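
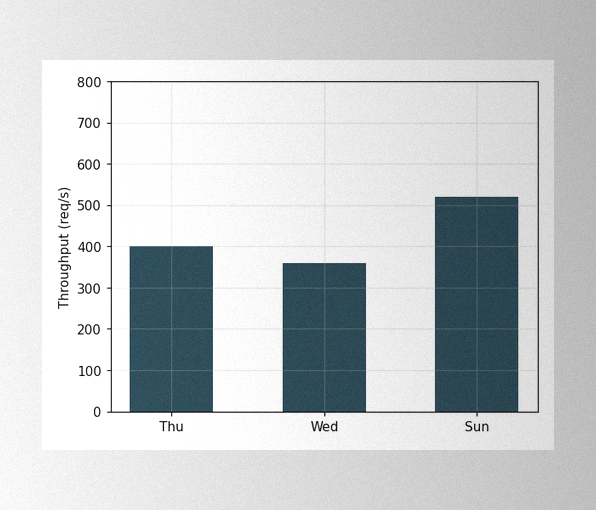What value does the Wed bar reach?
360req/s

The image has some photo noise and uneven lighting. Reading along the chart's y-axis, the Wed bar reaches 360req/s.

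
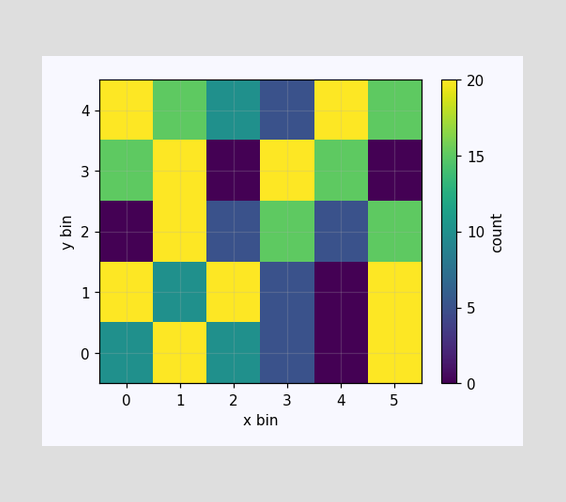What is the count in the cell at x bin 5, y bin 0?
20

Matching the cell (5, 0) against the colorbar gives 20.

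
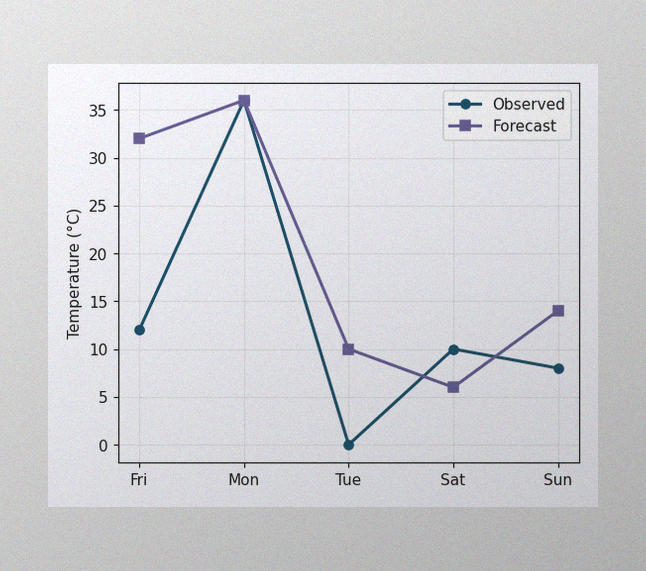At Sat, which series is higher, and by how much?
Observed, by 4°C

The image has some photo noise and uneven lighting. At Sat, Observed sits above the other line by 4°C.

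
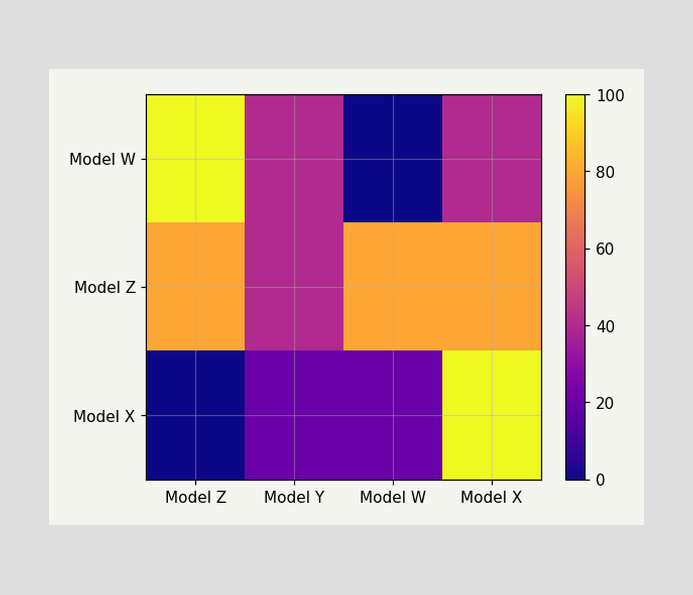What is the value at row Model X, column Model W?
20

Matching cell (Model X, Model W) against the colorbar gives 20.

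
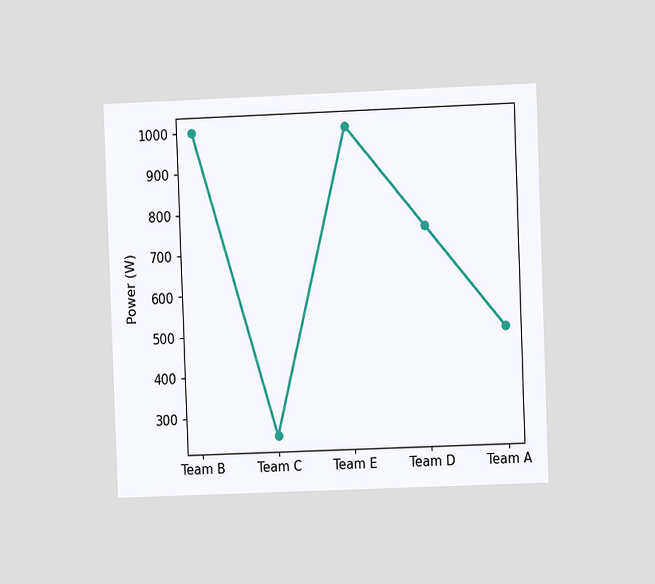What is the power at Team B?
The chart is tilted about 2° counter-clockwise and viewed at a slight angle. At Team B, the line is at 1000W.

1000W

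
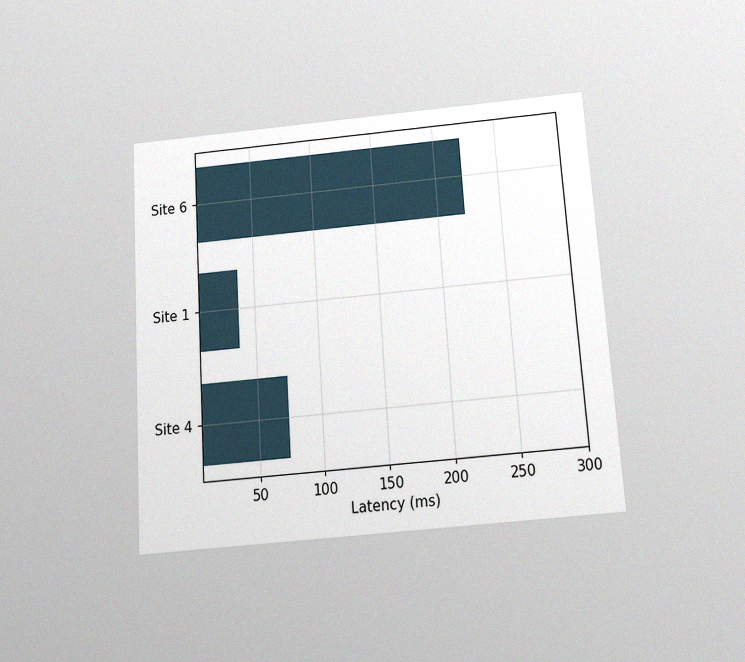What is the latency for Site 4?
74ms

The chart is tilted about 4° counter-clockwise and viewed slightly from below, with some photo noise. Reading along the chart's x-axis, the Site 4 bar reaches 74ms.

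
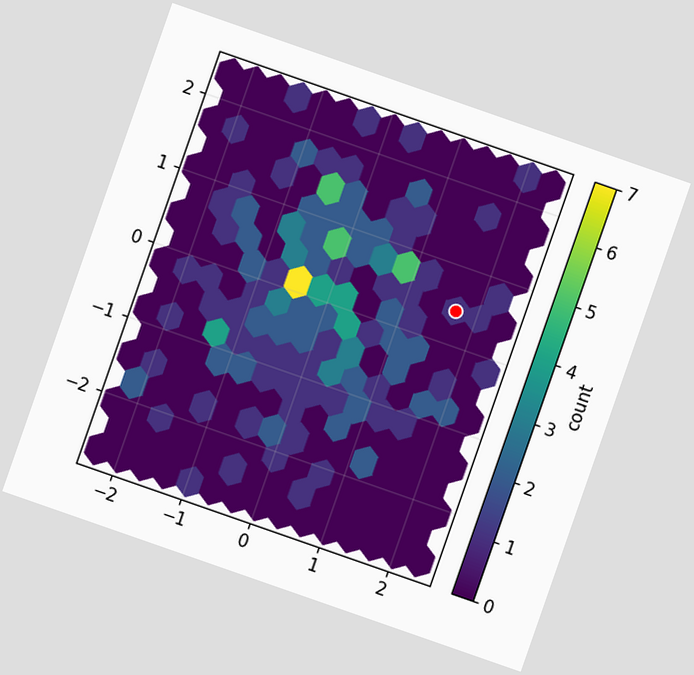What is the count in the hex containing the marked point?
1

The chart is tilted about 19° clockwise. The marked hex reads 1 on the colorbar.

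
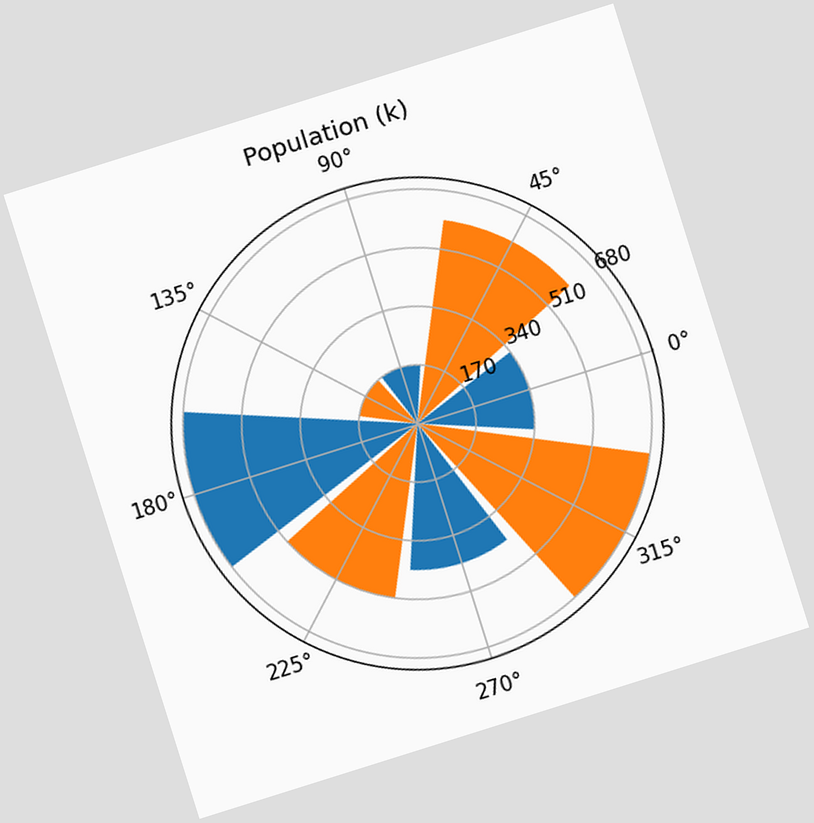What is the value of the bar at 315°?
The chart is tilted about 17° counter-clockwise. The bar at 315° reaches 680k on the radial axis.

680k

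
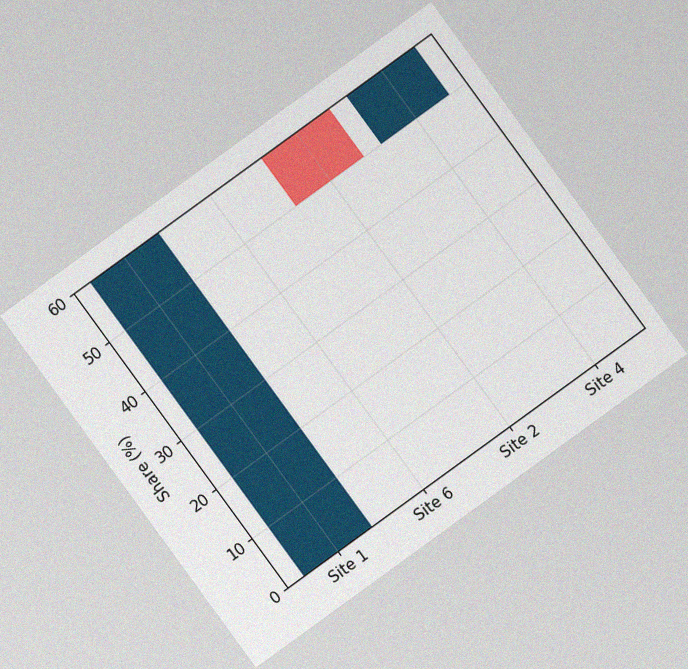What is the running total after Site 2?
50%

The chart is tilted about 36° counter-clockwise, with some photo noise. After Site 2 the running total reaches 50%.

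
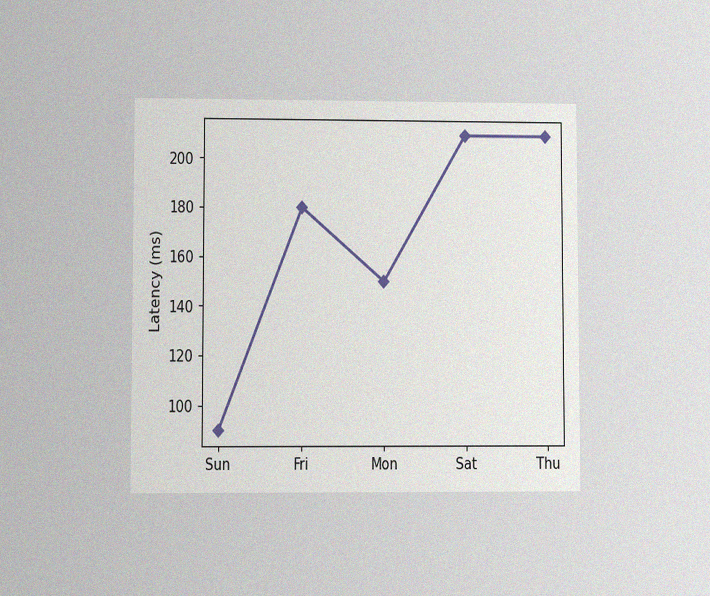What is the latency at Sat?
The chart is viewed at a slight angle, with some photo noise. At Sat, the line is at 210ms.

210ms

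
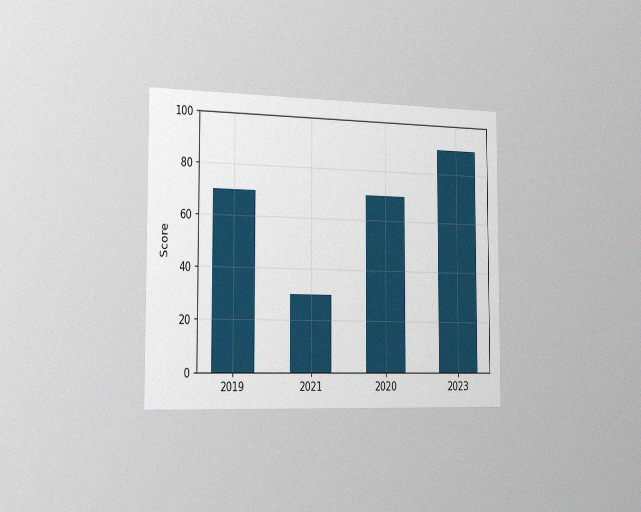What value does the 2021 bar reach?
30

The chart is viewed slightly from the left, with some photo noise. Reading along the chart's y-axis, the 2021 bar reaches 30.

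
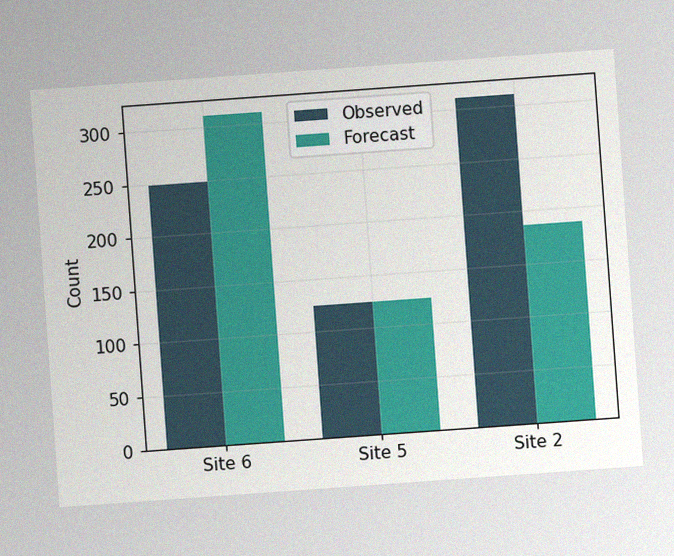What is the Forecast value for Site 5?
The chart is tilted about 4° counter-clockwise, with some photo noise. The Forecast bar at Site 5 reaches 124 on the y-axis.

124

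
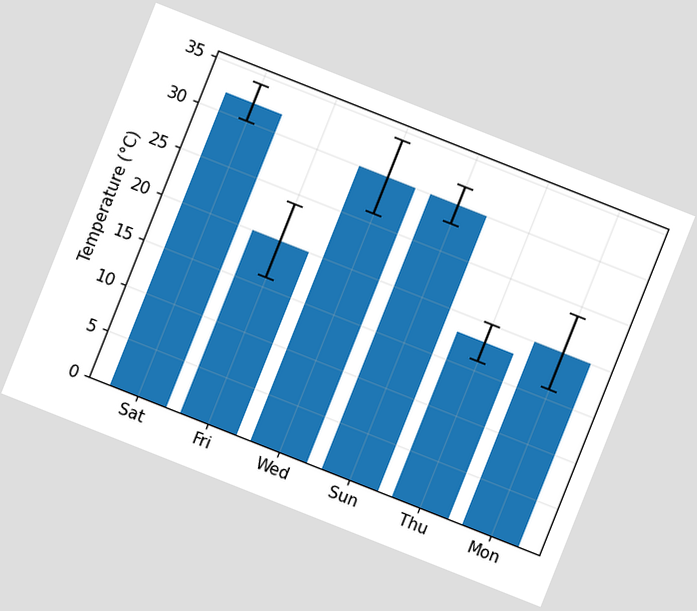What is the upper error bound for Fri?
The chart is tilted about 22° clockwise. The Fri bar's upper whisker reaches 24°C.

24°C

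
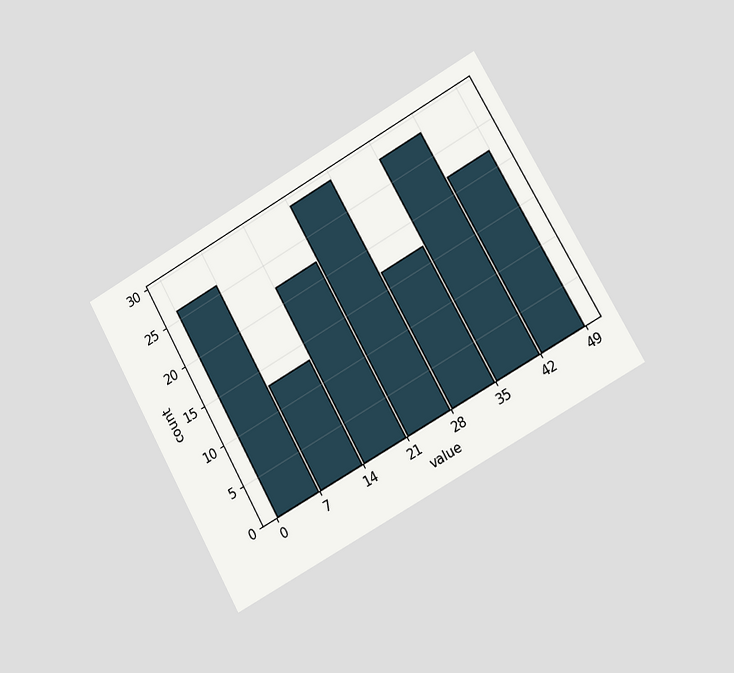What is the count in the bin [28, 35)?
17

The chart is tilted about 29° counter-clockwise and viewed slightly from the right. The [28, 35) bin has height 17.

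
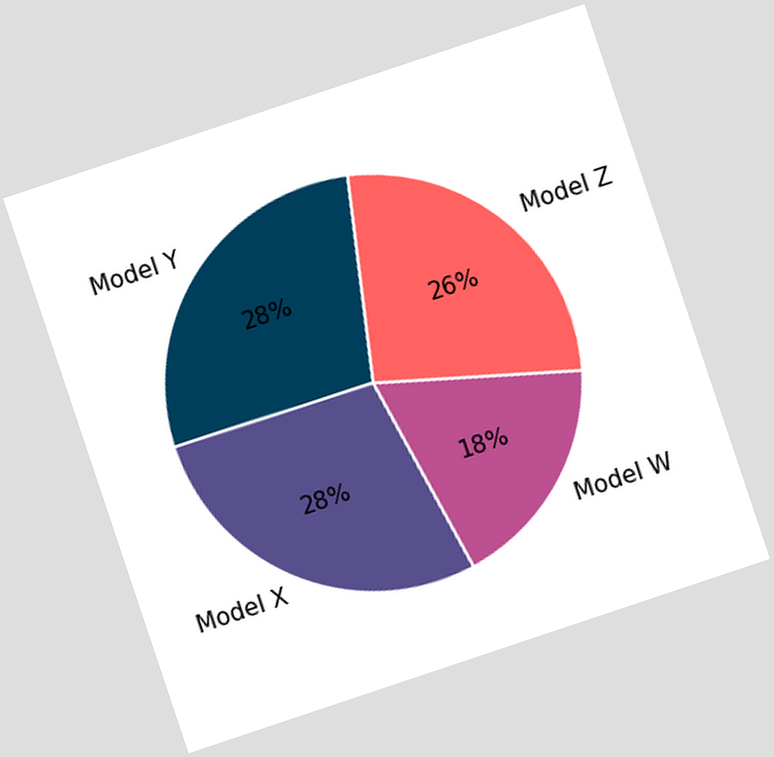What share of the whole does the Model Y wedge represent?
The chart is tilted about 18° counter-clockwise. The Model Y slice takes up 28% of the pie.

28%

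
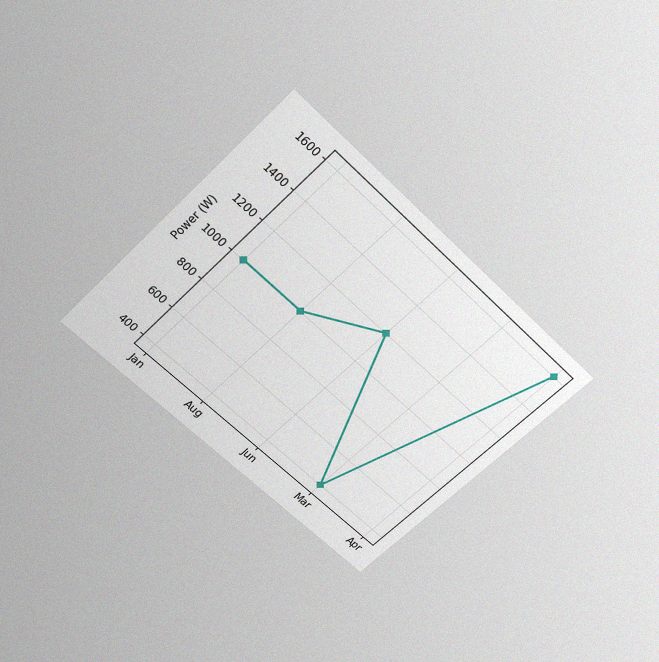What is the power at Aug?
The chart is tilted about 45° clockwise and viewed slightly from above, with some photo noise. At Aug, the line is at 1000W.

1000W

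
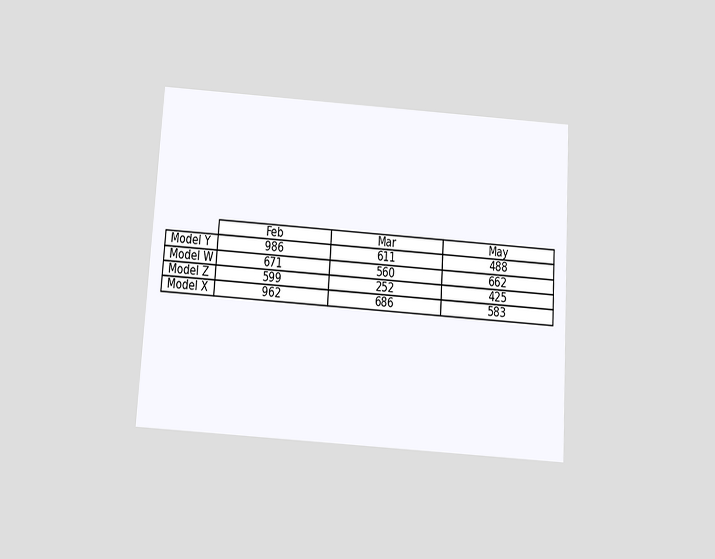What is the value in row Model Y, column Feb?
The chart is tilted about 4° clockwise and viewed slightly from below. The (Model Y, Feb) cell reads 986.

986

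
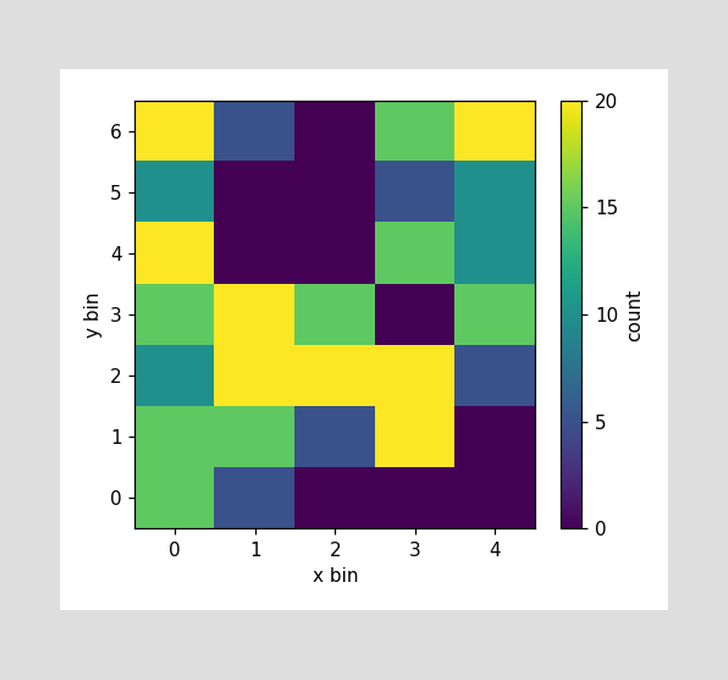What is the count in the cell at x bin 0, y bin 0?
15

Matching the cell (0, 0) against the colorbar gives 15.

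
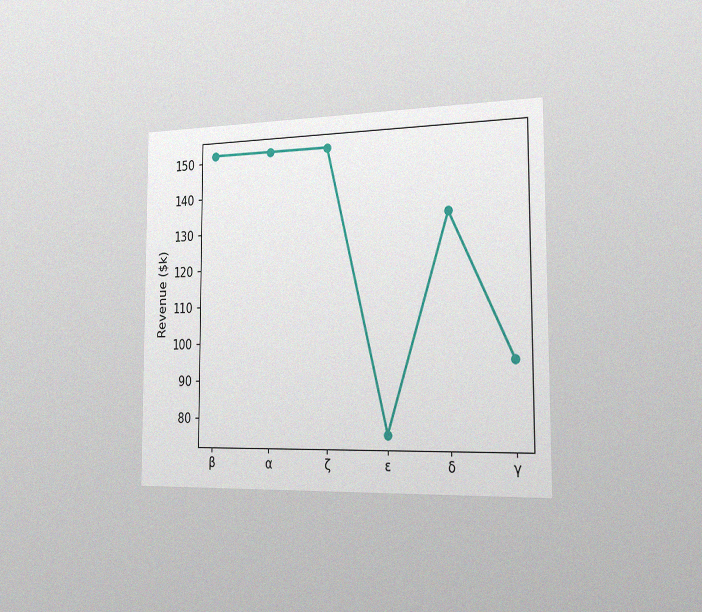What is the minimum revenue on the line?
The chart is viewed slightly from the right, with some photo noise. The lowest point is at ε, and reading across to the y-axis gives $76k.

$76k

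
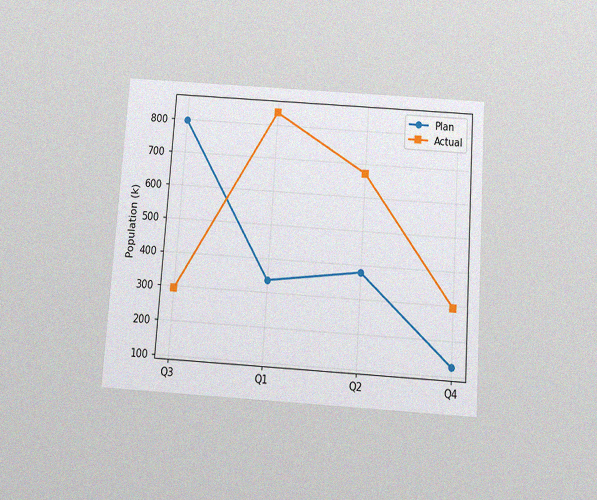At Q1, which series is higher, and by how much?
Actual, by 504k

The chart is tilted about 4° clockwise and viewed slightly from below, with some photo noise. At Q1, Actual sits above the other line by 504k.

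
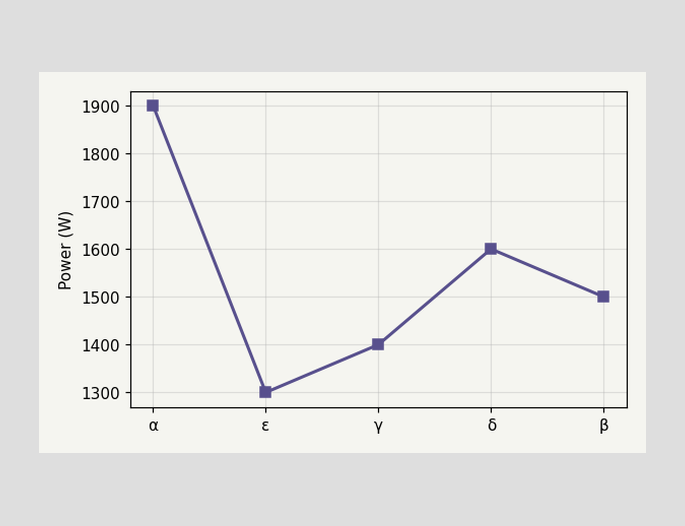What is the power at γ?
At γ, the line is at 1400W.

1400W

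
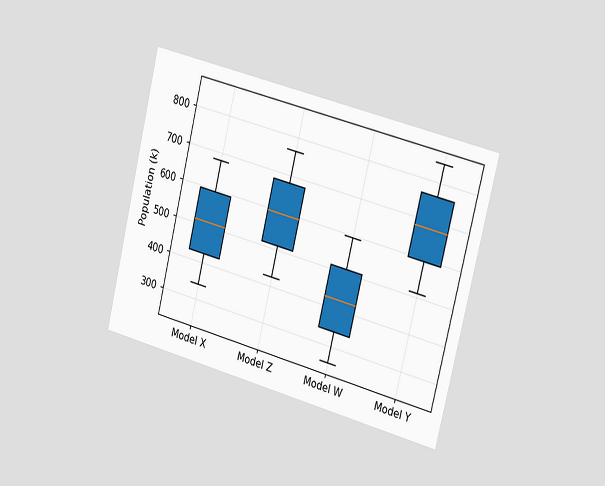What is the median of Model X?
510k

The chart is tilted about 14° clockwise and viewed slightly from the right. The median line in the Model X box sits at 510k.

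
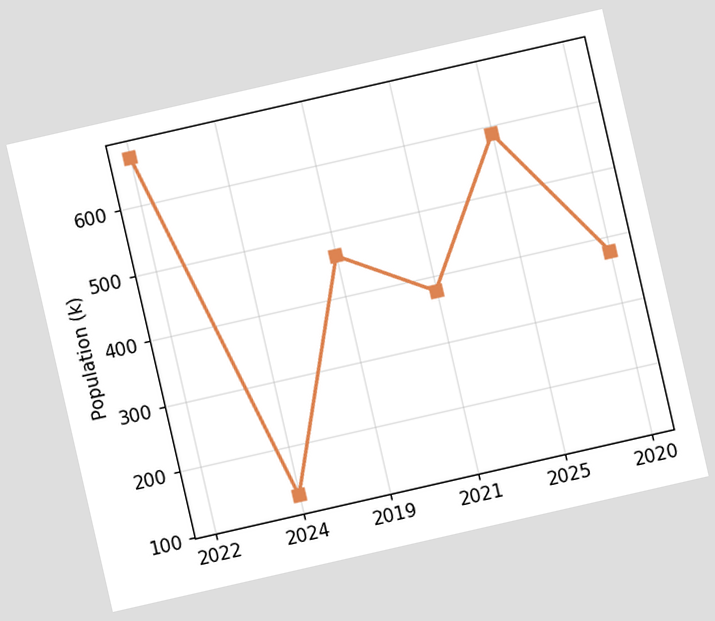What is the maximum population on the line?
672k

The chart is tilted about 13° counter-clockwise. The highest point is at 2022, and reading across to the y-axis gives 672k.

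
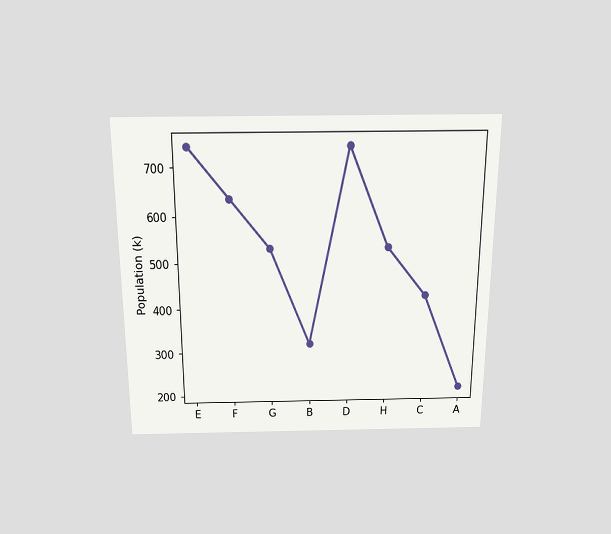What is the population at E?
742k

The chart is viewed slightly from above. At E, the line is at 742k.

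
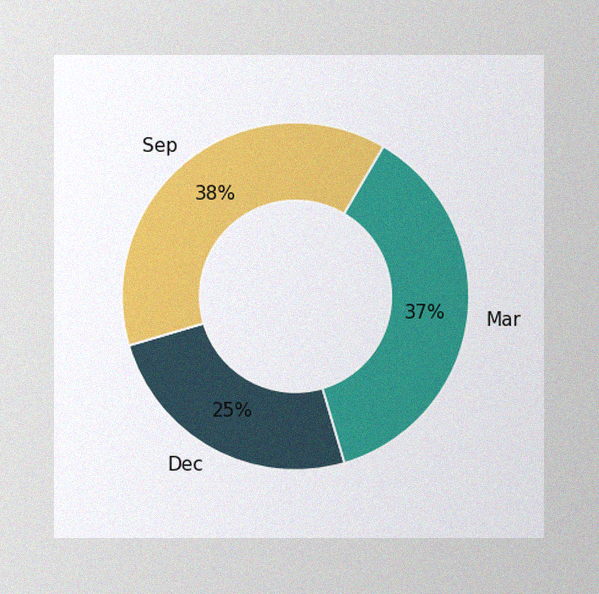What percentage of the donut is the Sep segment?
The image has some photo noise and uneven lighting. The Sep segment takes up 38% of the ring.

38%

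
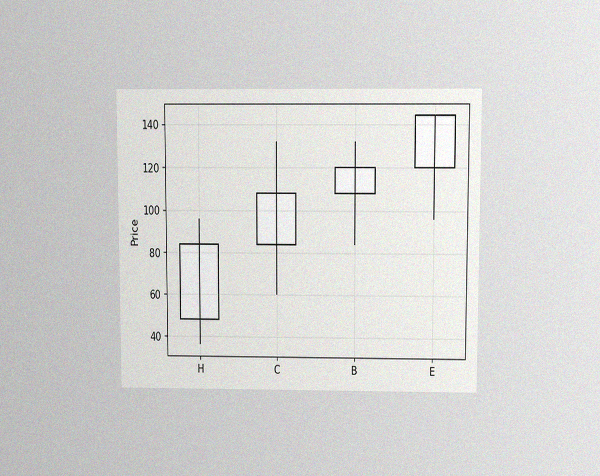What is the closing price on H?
84

The chart is viewed slightly from above, with some photo noise. The H candle closes at 84.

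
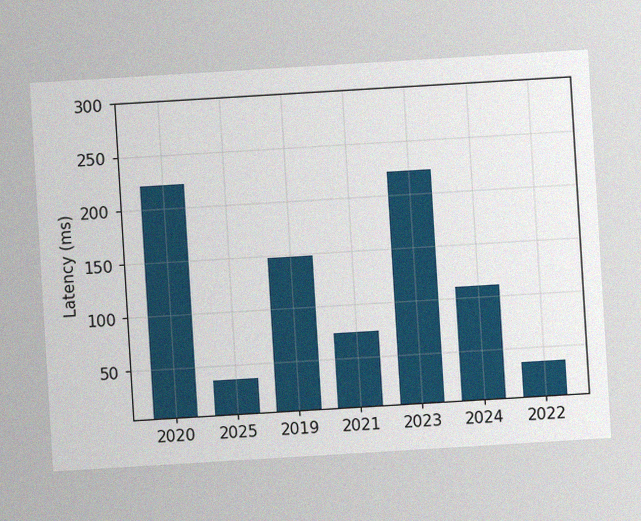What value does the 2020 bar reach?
222ms

The chart is tilted about 3° counter-clockwise, with some photo noise. Reading along the chart's y-axis, the 2020 bar reaches 222ms.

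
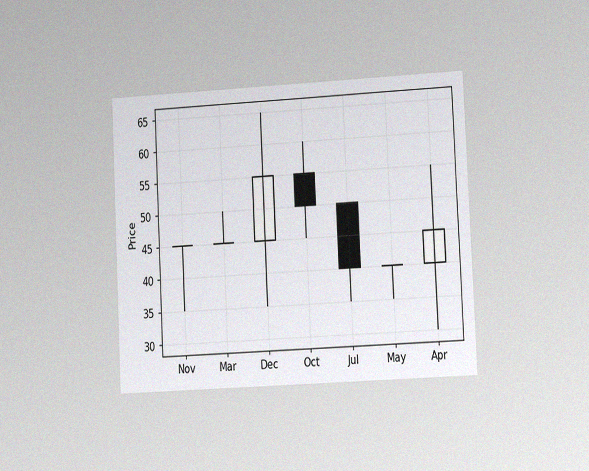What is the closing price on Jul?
40

The chart is tilted about 3° counter-clockwise and viewed at a slight angle, with some photo noise. The Jul candle closes at 40.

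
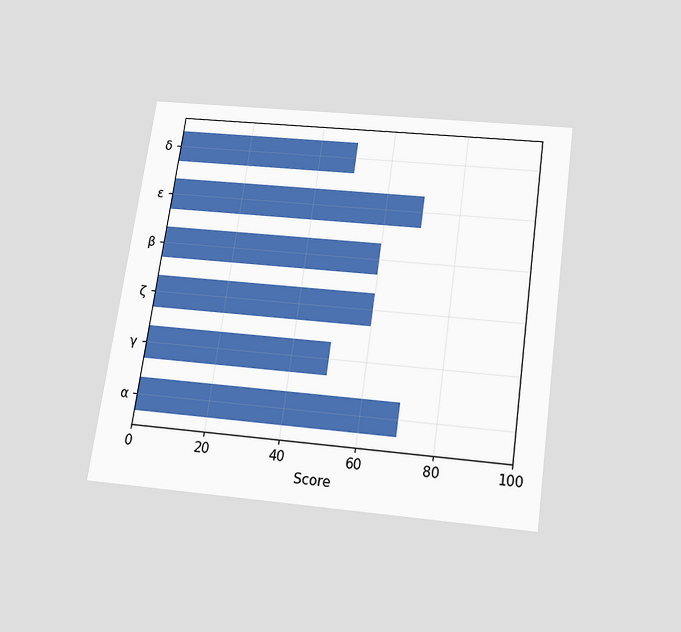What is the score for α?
The chart is tilted about 8° clockwise and viewed slightly from below. Reading along the chart's x-axis, the α bar reaches 70.

70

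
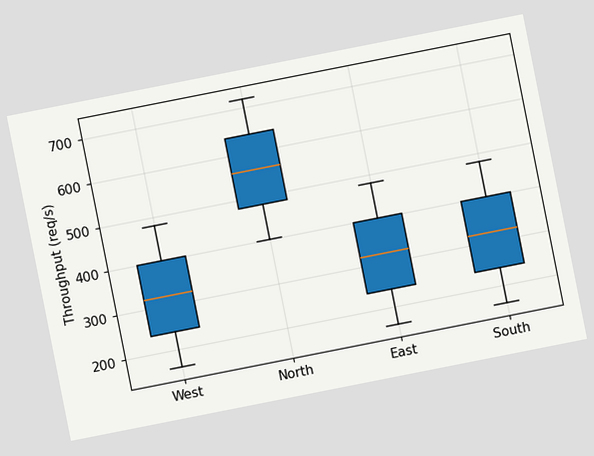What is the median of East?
The chart is tilted about 11° counter-clockwise. The median line in the East box sits at 320req/s.

320req/s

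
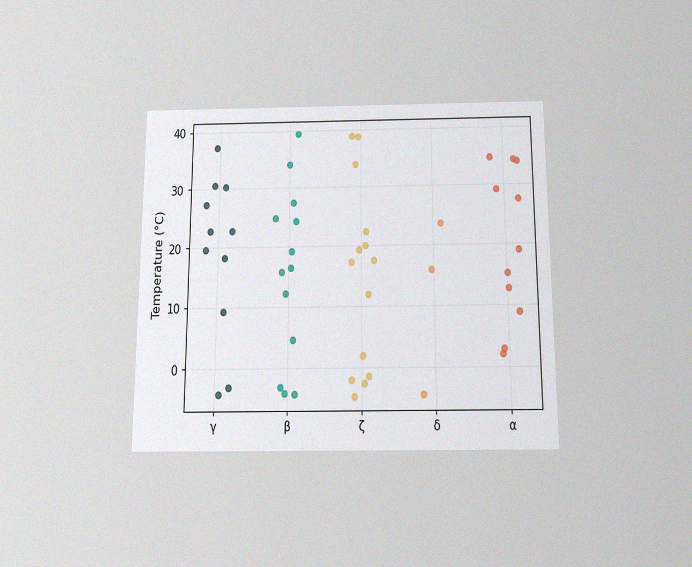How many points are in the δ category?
3

The chart is viewed slightly from below, with some photo noise. Counting the markers in the δ column gives 3.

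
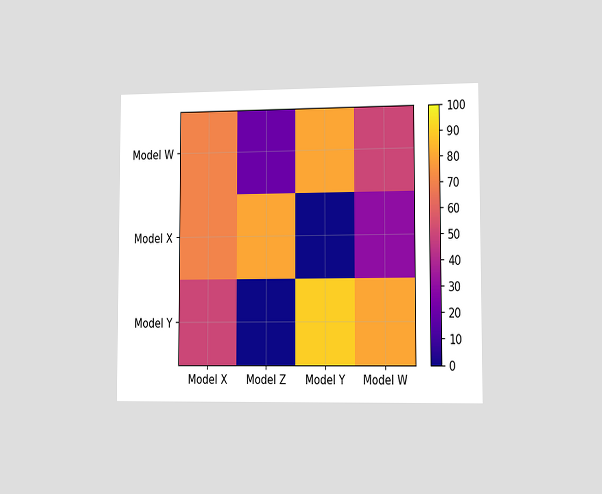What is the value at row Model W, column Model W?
The chart is viewed slightly from the right. Matching cell (Model W, Model W) against the colorbar gives 50.

50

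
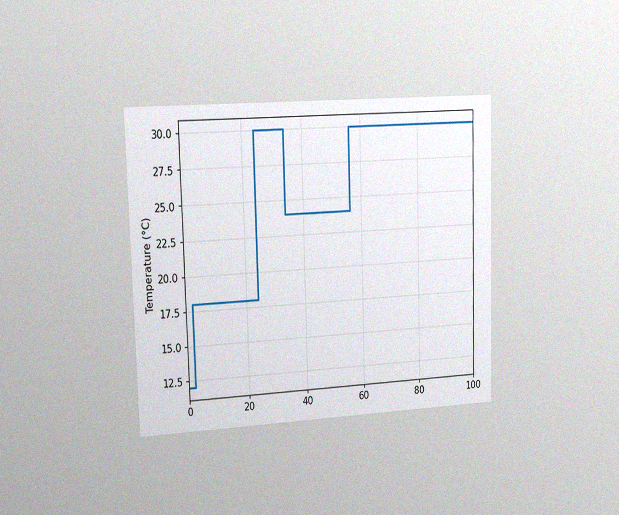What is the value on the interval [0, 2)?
12°C

The chart is viewed slightly from the left, with some photo noise. On [0, 2) the step sits at 12°C.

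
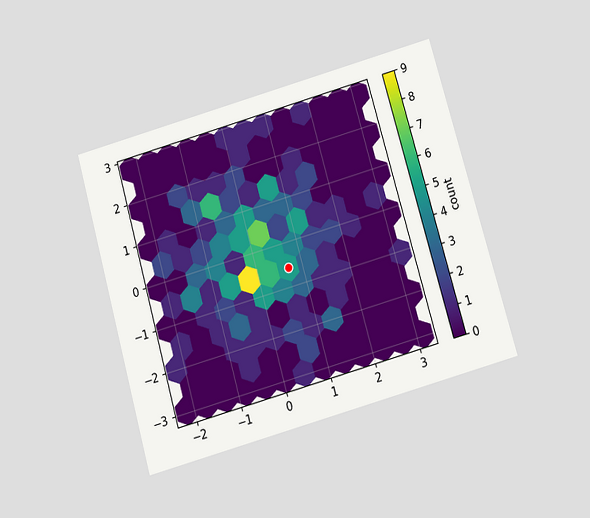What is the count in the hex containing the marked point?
The chart is tilted about 16° counter-clockwise and viewed slightly from below. The marked hex reads 5 on the colorbar.

5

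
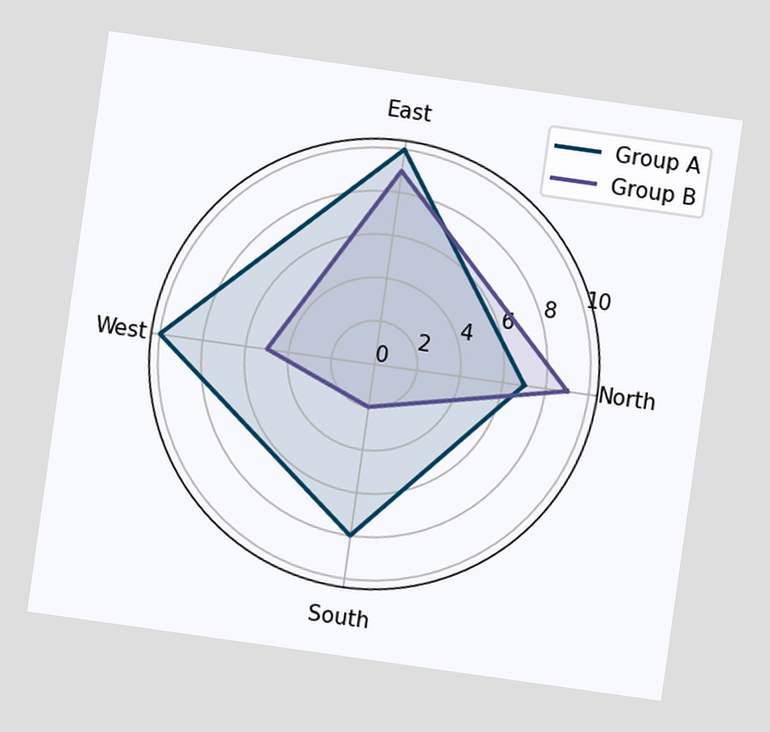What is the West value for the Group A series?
The chart is tilted about 8° clockwise. On the West axis, Group A reaches 10.

10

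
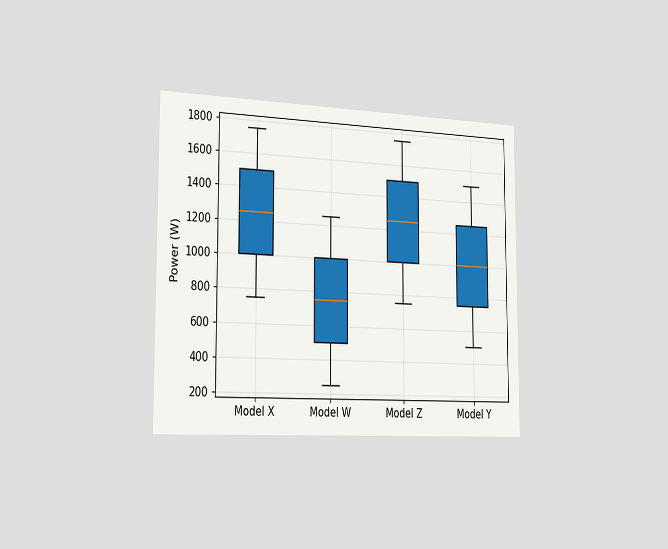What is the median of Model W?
750W

The chart is viewed slightly from the left. The median line in the Model W box sits at 750W.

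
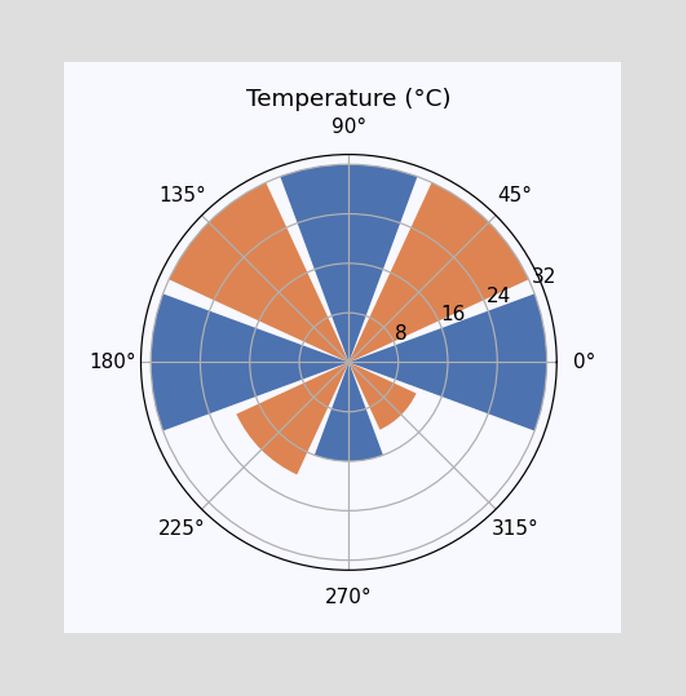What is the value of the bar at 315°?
The bar at 315° reaches 12°C on the radial axis.

12°C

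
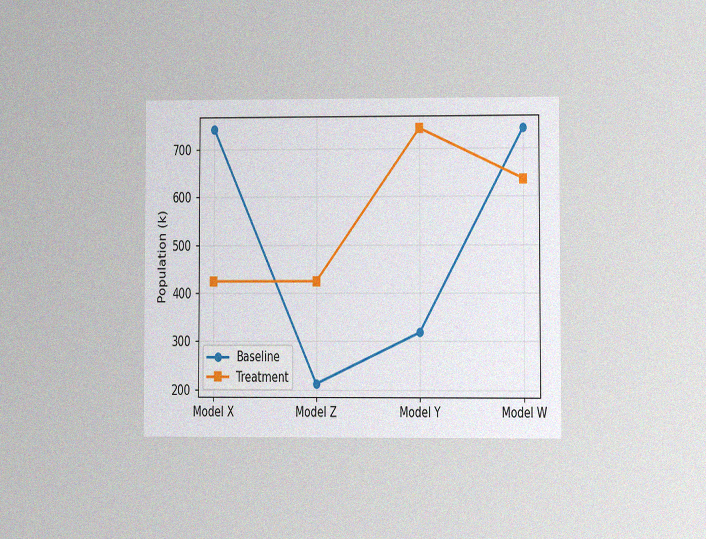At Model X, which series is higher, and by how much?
Baseline, by 318k

The chart is viewed at a slight angle, with some photo noise. At Model X, Baseline sits above the other line by 318k.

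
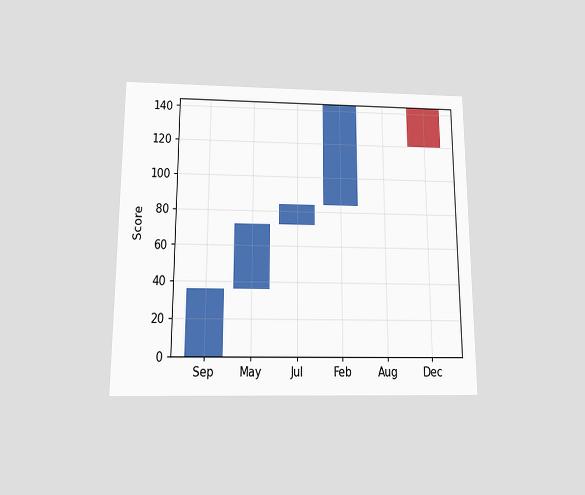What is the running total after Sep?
36

The chart is viewed slightly from below. After Sep the running total reaches 36.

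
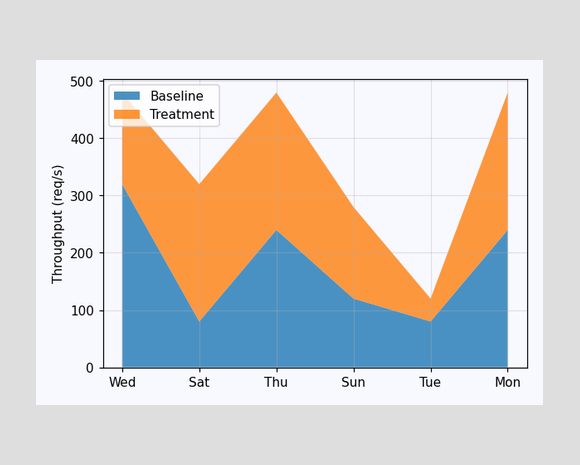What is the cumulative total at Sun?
280req/s

The stacked total at Sun reaches 280req/s.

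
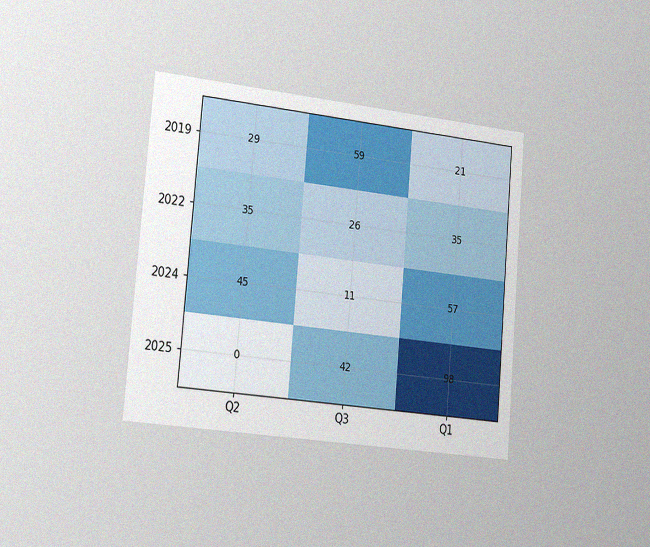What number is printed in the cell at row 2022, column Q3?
The chart is tilted about 5° clockwise and viewed slightly from the left, with some photo noise. The (2022, Q3) cell reads 26.

26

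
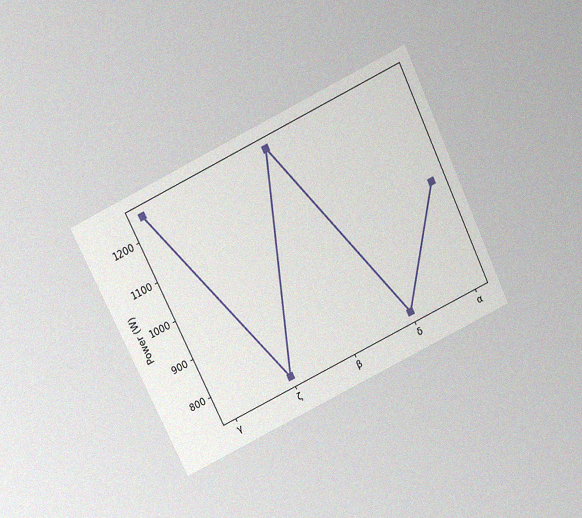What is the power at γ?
The chart is tilted about 26° counter-clockwise and viewed slightly from above, with some photo noise. At γ, the line is at 1250W.

1250W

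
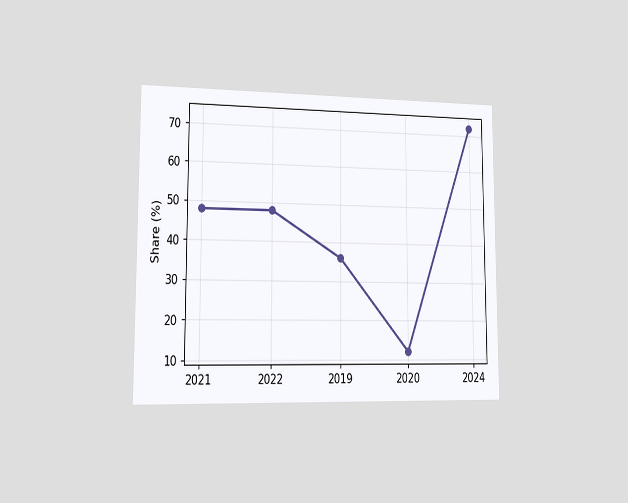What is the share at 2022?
48%

The chart is viewed slightly from the left. At 2022, the line is at 48%.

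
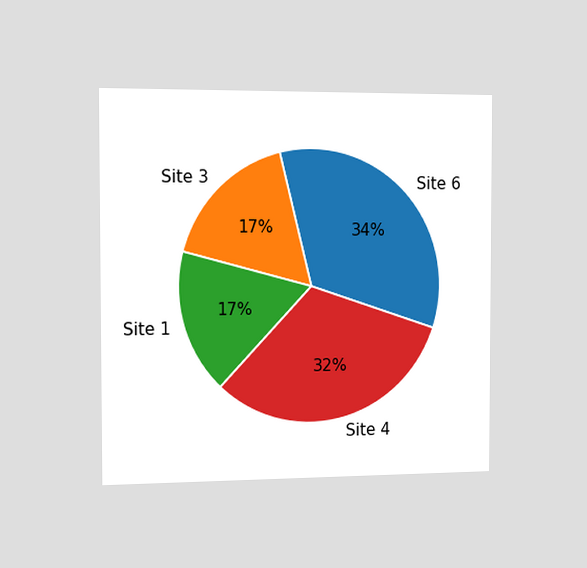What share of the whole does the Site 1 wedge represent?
The chart is viewed slightly from the left. The Site 1 slice takes up 17% of the pie.

17%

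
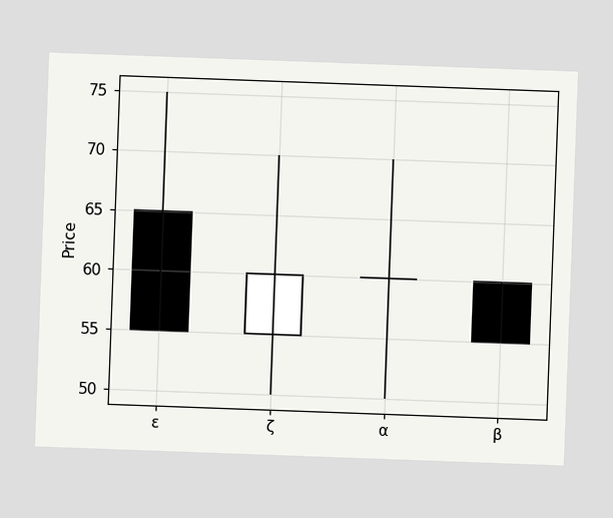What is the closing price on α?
60

The chart is tilted about 2° clockwise. The α candle closes at 60.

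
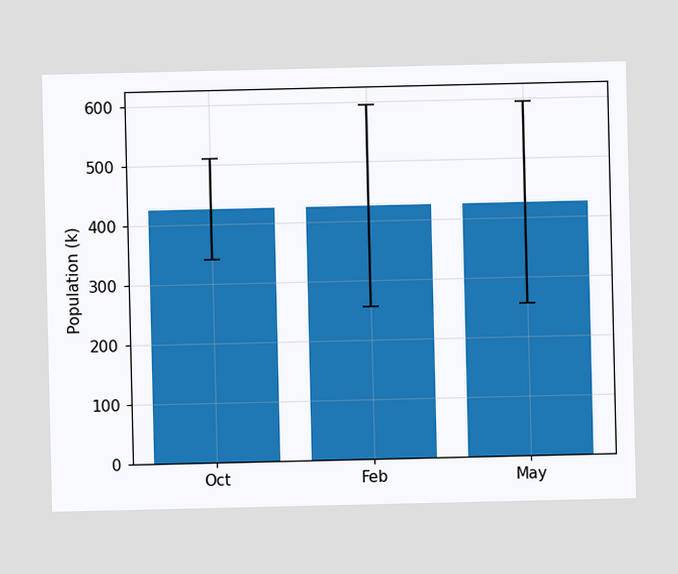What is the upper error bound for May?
The May bar's upper whisker reaches 595k.

595k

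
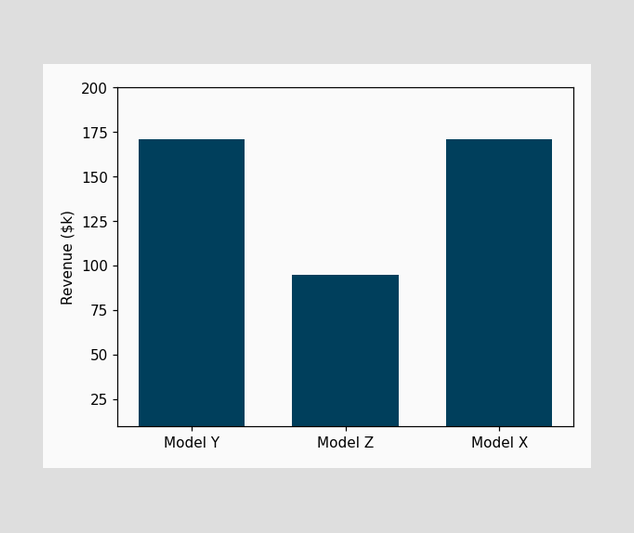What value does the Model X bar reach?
Reading along the chart's y-axis, the Model X bar reaches $171k.

$171k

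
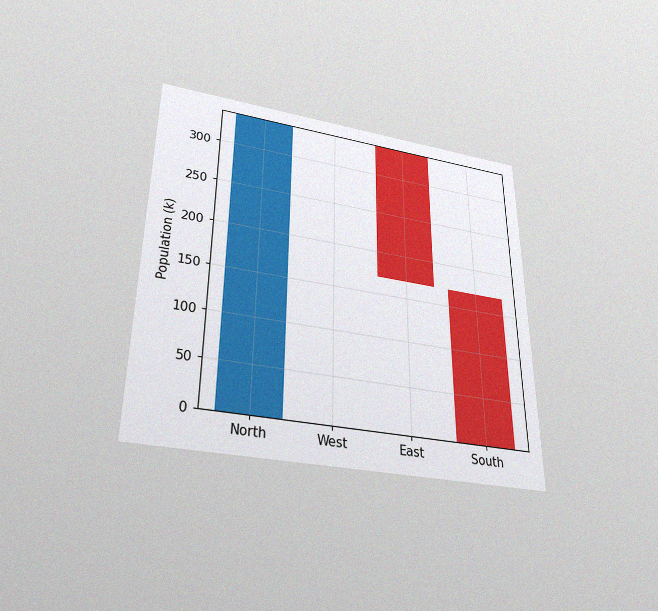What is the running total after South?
The chart is viewed slightly from below, with some photo noise. After South the running total reaches 0k.

0k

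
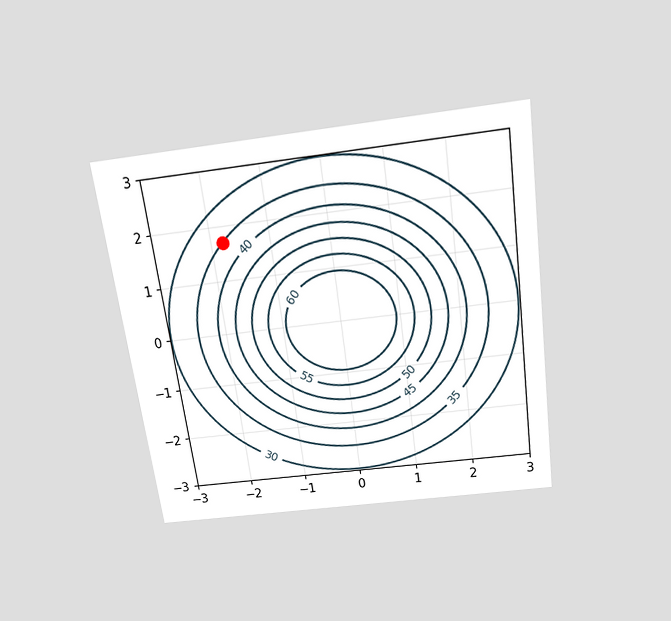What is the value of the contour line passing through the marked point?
35

The chart is tilted about 8° counter-clockwise and viewed slightly from above. The marked point sits on the contour labelled 35.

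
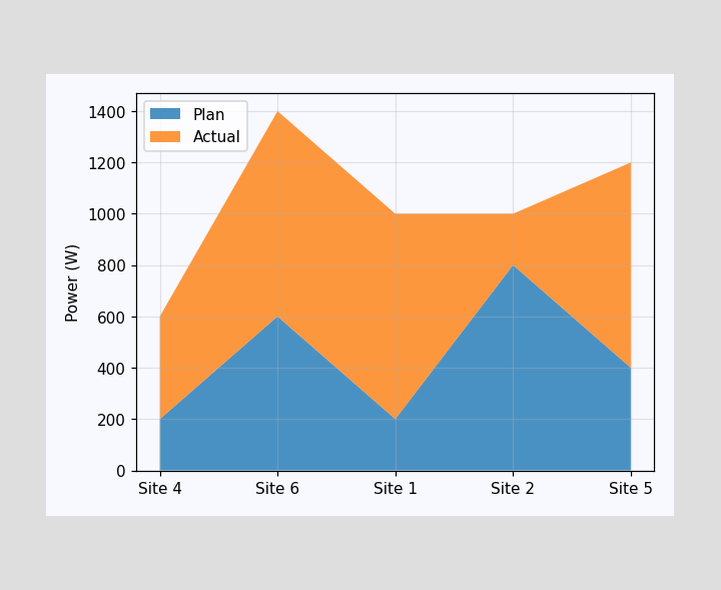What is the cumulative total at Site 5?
1200W

The stacked total at Site 5 reaches 1200W.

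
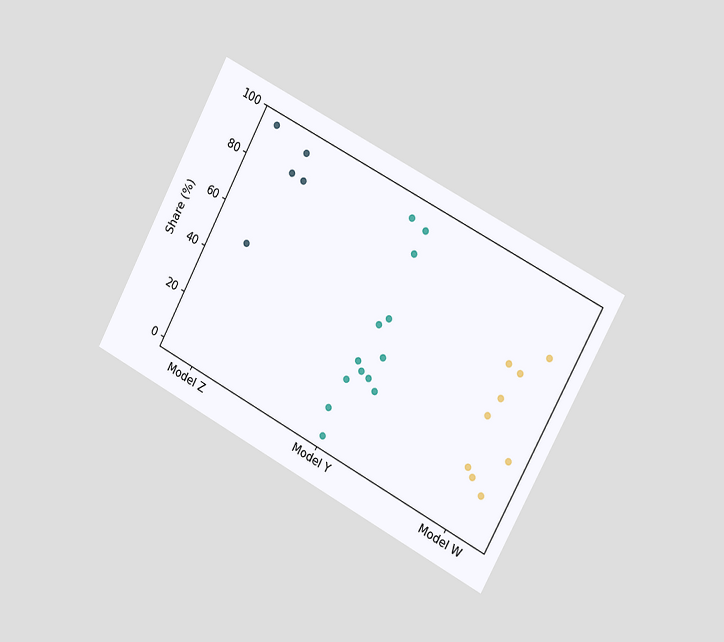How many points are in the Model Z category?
The chart is tilted about 28° clockwise and viewed slightly from the right. Counting the markers in the Model Z column gives 5.

5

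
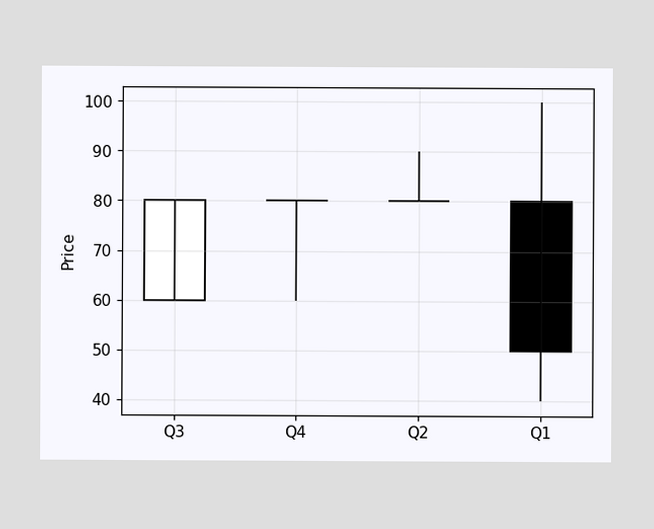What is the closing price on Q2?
80

The Q2 candle closes at 80.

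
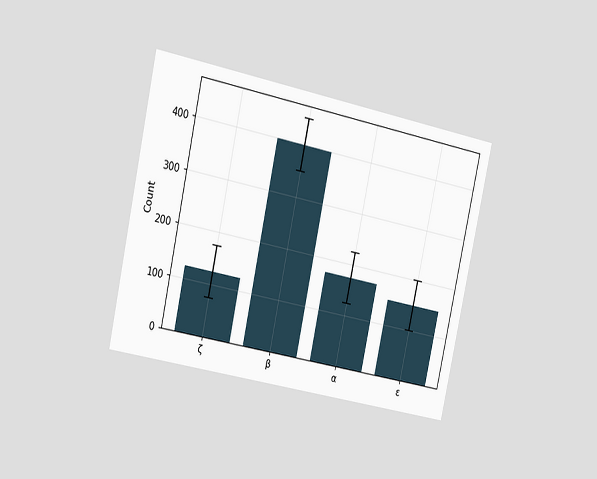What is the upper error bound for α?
The chart is tilted about 12° clockwise and viewed slightly from the left. The α bar's upper whisker reaches 225.

225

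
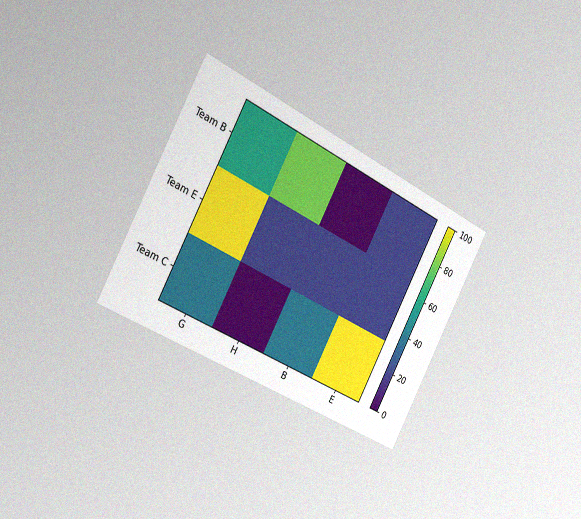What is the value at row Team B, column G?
The chart is tilted about 28° clockwise and viewed slightly from the left, with some photo noise. Matching cell (Team B, G) against the colorbar gives 60.

60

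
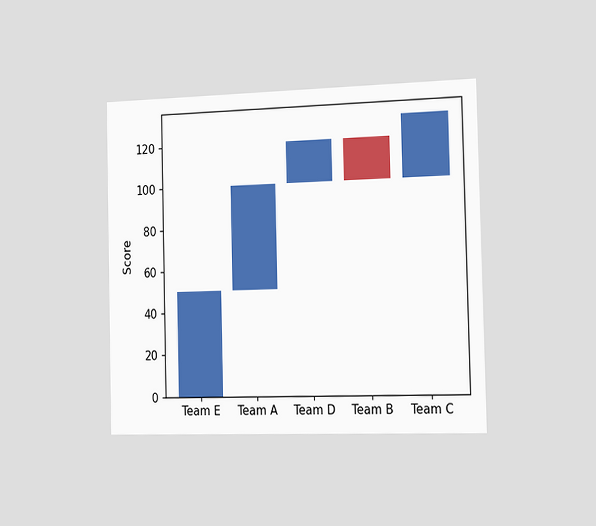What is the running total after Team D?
The chart is viewed slightly from the right. After Team D the running total reaches 120.

120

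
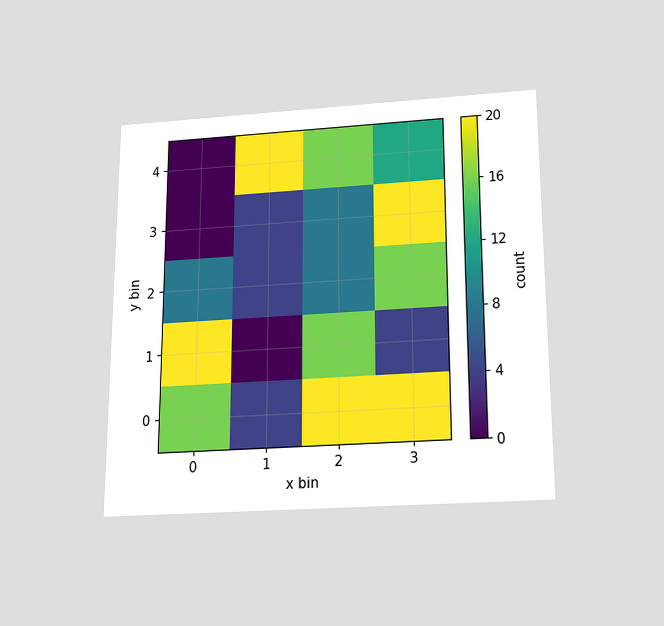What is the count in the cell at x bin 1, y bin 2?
4

The chart is viewed slightly from below. Matching the cell (1, 2) against the colorbar gives 4.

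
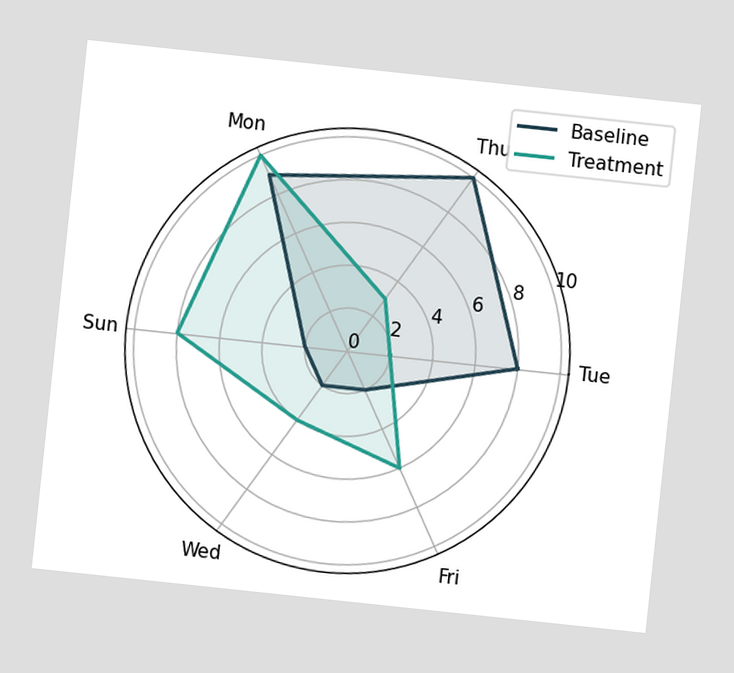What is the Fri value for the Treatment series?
6

The chart is tilted about 6° clockwise. On the Fri axis, Treatment reaches 6.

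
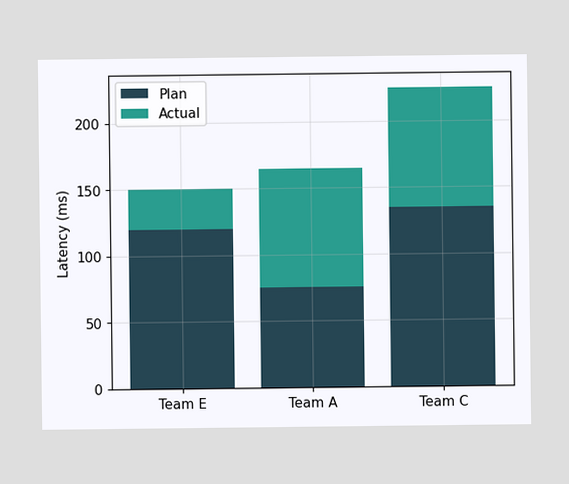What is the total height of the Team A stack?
165ms

The Team A stack's top reaches 165ms on the y-axis.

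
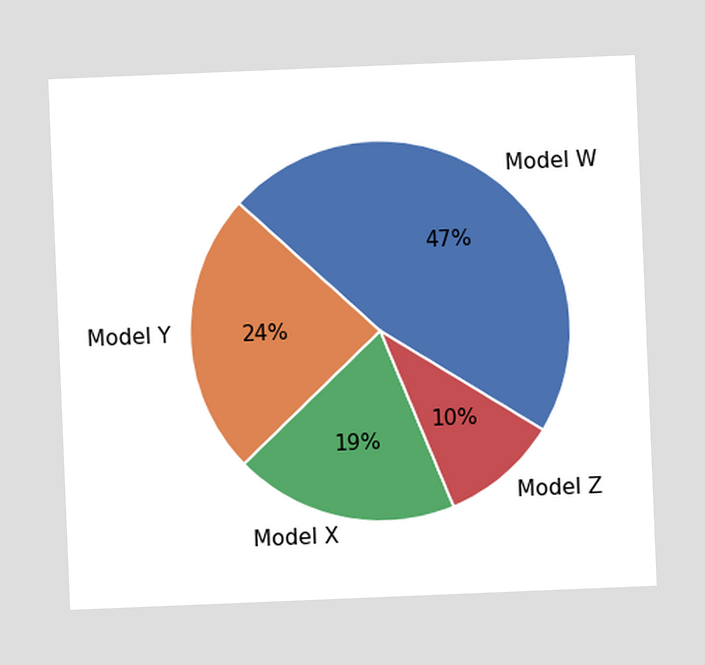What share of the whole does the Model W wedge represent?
The chart is tilted about 2° counter-clockwise. The Model W slice takes up 47% of the pie.

47%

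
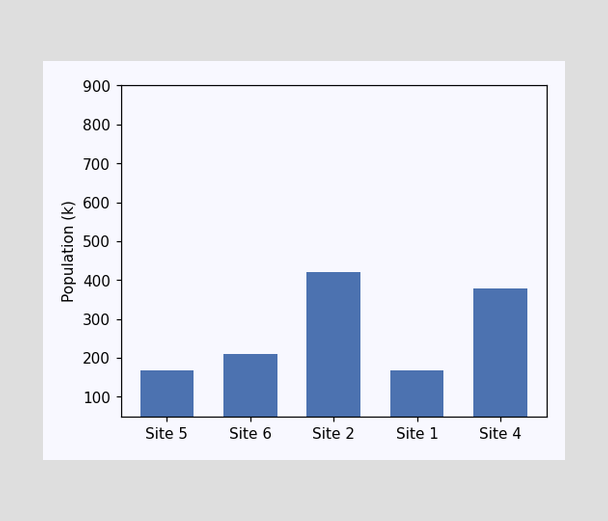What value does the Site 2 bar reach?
420k

Reading along the chart's y-axis, the Site 2 bar reaches 420k.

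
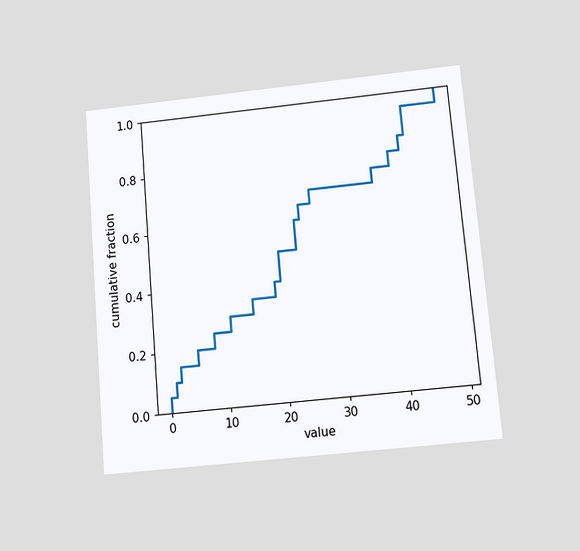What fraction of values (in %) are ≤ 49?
100%

The chart is tilted about 5° counter-clockwise and viewed slightly from below. At x=49 the ECDF step is at 100%.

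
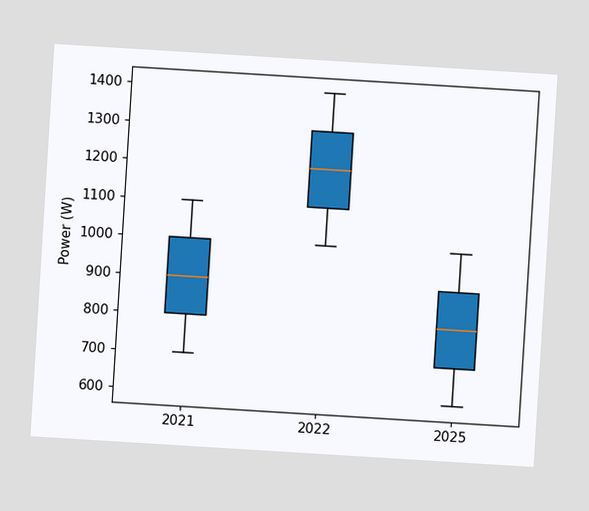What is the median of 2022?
The chart is tilted about 4° clockwise. The median line in the 2022 box sits at 1200W.

1200W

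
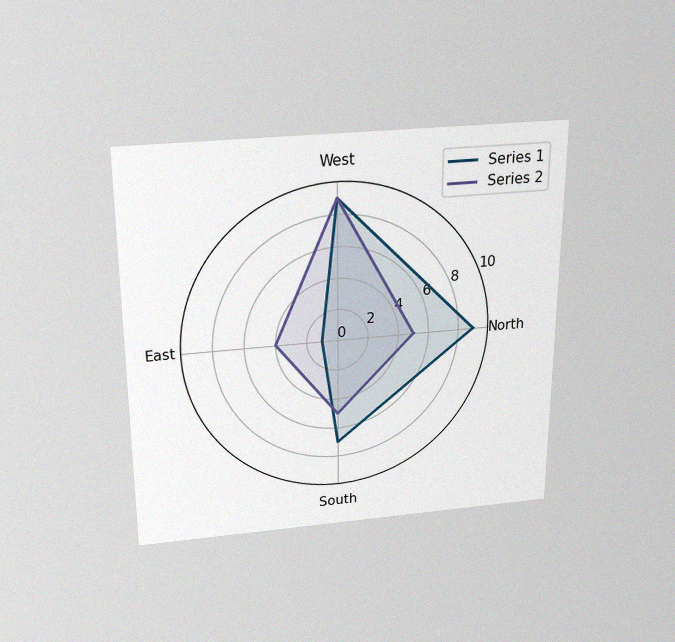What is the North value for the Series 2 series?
5

The chart is viewed slightly from above, with some photo noise. On the North axis, Series 2 reaches 5.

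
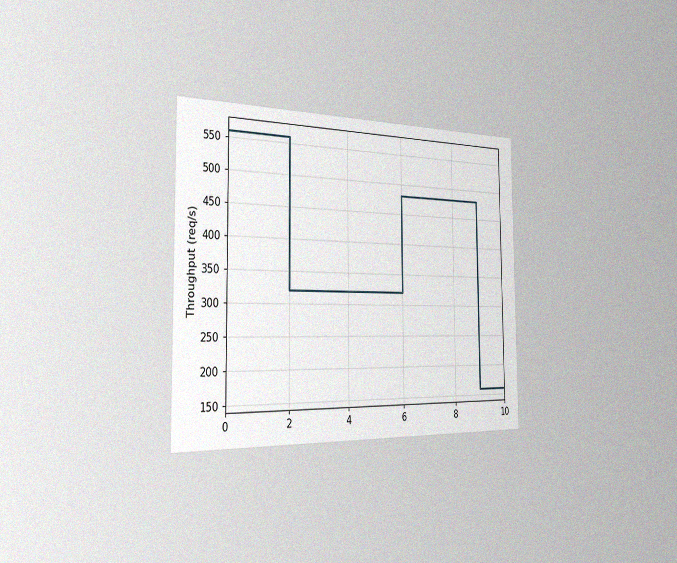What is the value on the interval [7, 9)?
480req/s

The chart is viewed slightly from the left, with some photo noise. On [7, 9) the step sits at 480req/s.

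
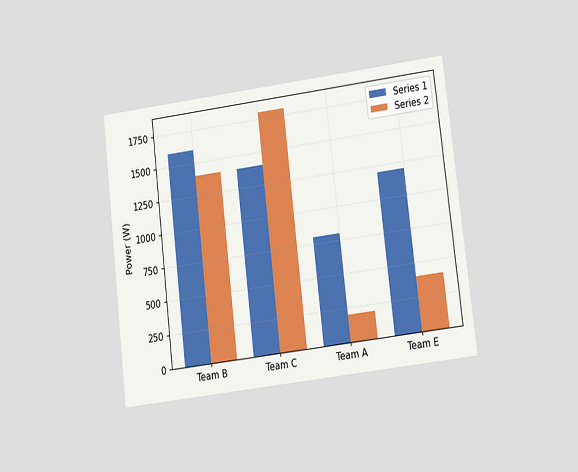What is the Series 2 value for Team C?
The chart is tilted about 7° counter-clockwise and viewed at a slight angle. The Series 2 bar at Team C reaches 1800W on the y-axis.

1800W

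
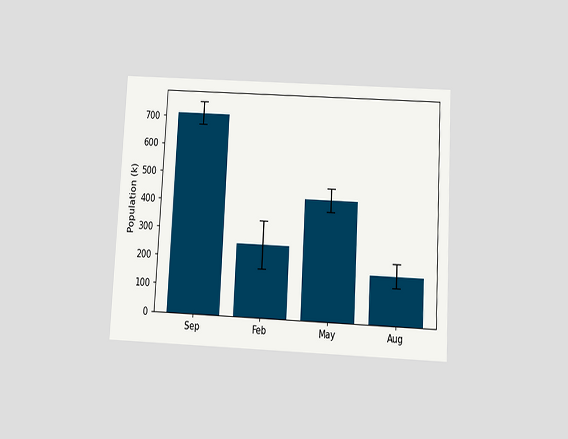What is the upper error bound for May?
462k

The chart is tilted about 3° clockwise and viewed slightly from below. The May bar's upper whisker reaches 462k.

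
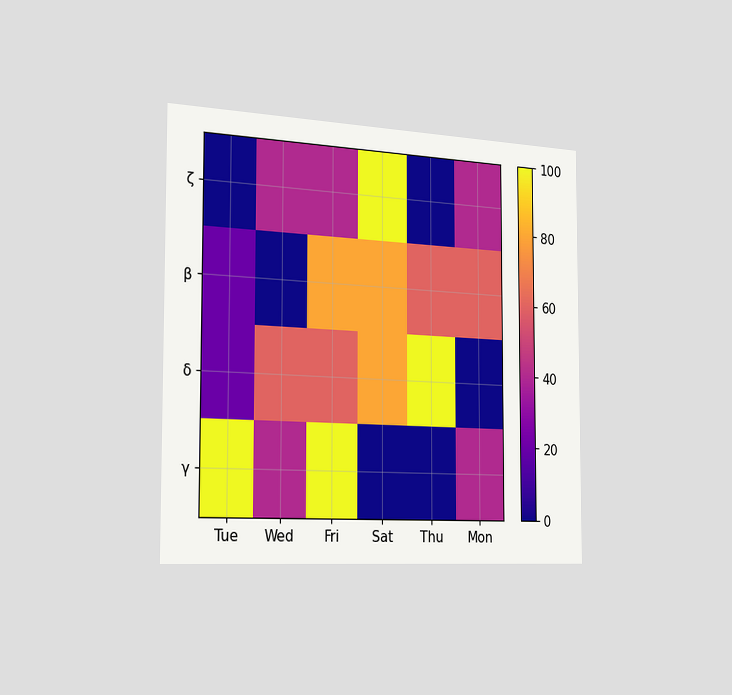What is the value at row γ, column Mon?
The chart is viewed slightly from the left. Matching cell (γ, Mon) against the colorbar gives 40.

40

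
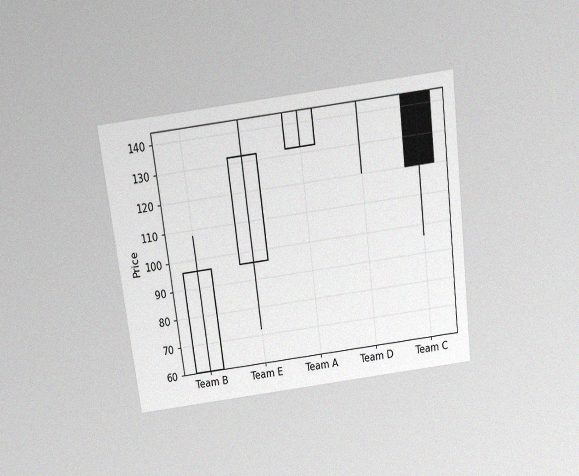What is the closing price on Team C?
120

The chart is tilted about 7° counter-clockwise and viewed slightly from above, with some photo noise. The Team C candle closes at 120.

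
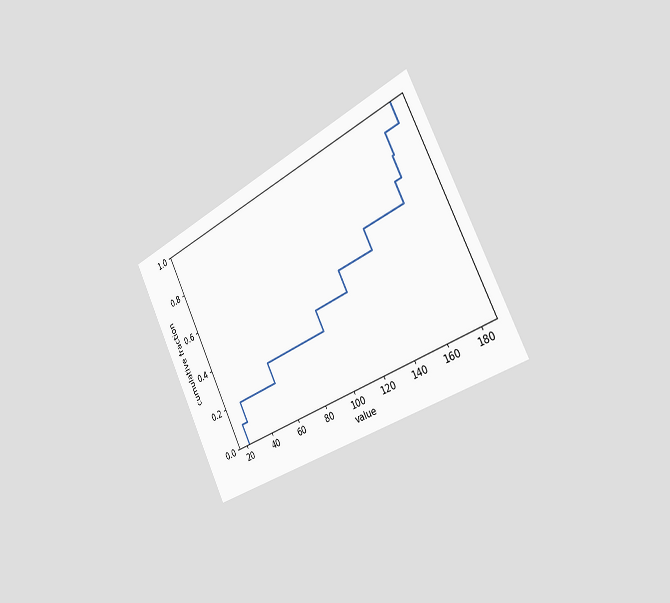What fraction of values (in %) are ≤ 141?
The chart is tilted about 27° counter-clockwise and viewed slightly from the right. At x=141 the ECDF step is at 60%.

60%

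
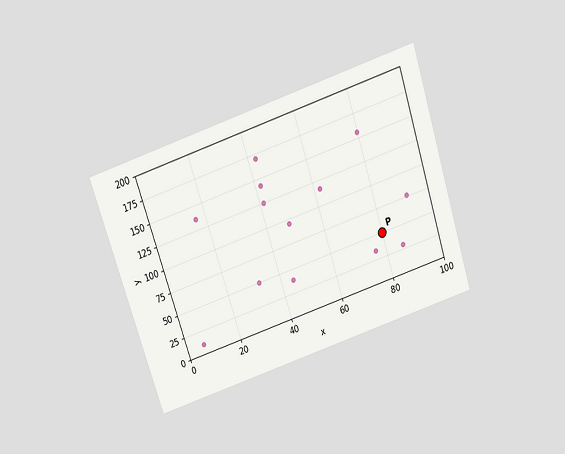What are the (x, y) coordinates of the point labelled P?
The chart is tilted about 18° counter-clockwise and viewed slightly from above. Following the gridlines from P to each axis, P sits at (80, 50).

(80, 50)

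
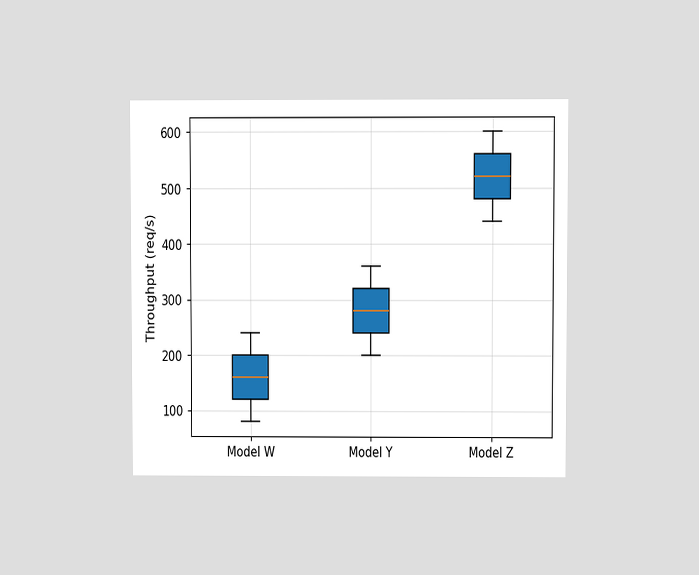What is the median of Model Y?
The chart is viewed at a slight angle. The median line in the Model Y box sits at 280req/s.

280req/s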